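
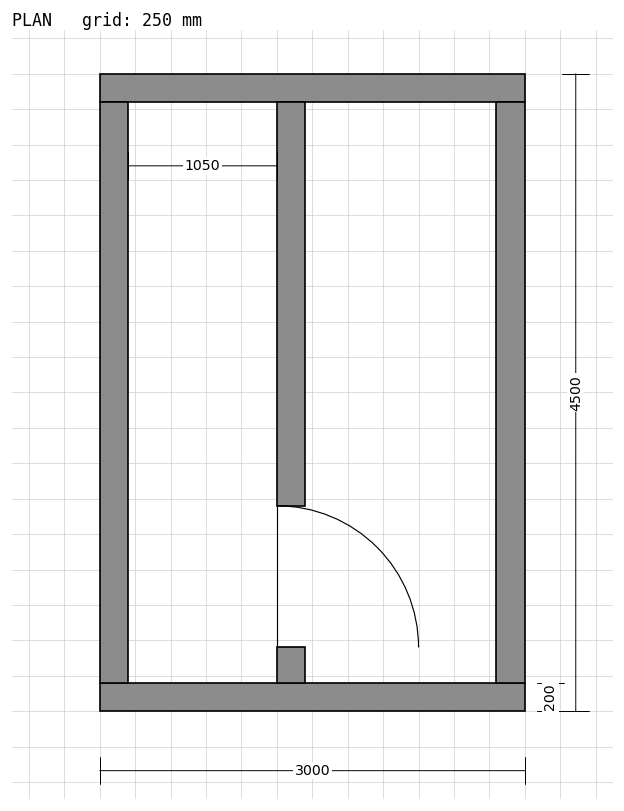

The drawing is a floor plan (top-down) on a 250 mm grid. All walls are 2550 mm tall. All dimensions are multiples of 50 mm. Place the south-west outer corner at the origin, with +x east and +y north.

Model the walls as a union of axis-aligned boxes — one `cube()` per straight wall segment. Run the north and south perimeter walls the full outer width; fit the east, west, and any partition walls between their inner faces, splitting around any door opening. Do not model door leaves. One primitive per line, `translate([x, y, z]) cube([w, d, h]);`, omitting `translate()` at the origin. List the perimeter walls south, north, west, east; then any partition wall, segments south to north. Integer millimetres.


cube([3000, 200, 2550]);
translate([0, 4300, 0]) cube([3000, 200, 2550]);
translate([0, 200, 0]) cube([200, 4100, 2550]);
translate([2800, 200, 0]) cube([200, 4100, 2550]);
translate([1250, 200, 0]) cube([200, 250, 2550]);
translate([1250, 1450, 0]) cube([200, 2850, 2550]);


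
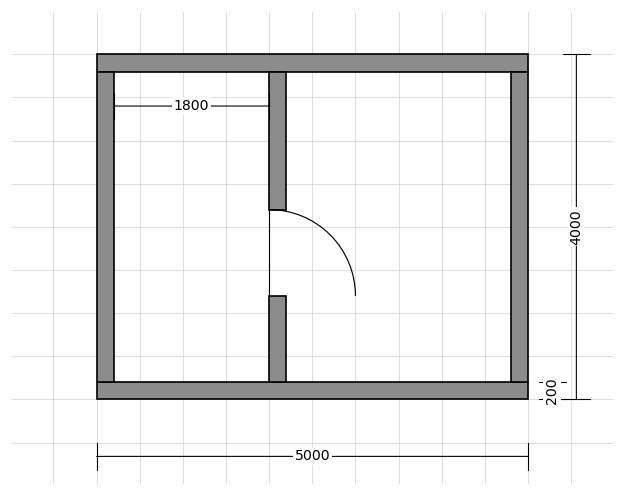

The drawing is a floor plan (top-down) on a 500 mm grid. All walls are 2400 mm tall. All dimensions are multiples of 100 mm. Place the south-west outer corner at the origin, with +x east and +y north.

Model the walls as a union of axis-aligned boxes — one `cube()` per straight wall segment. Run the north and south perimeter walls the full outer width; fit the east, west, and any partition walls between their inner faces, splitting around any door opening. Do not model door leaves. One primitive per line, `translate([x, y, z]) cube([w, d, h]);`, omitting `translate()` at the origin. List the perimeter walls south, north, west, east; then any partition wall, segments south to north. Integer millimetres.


cube([5000, 200, 2400]);
translate([0, 3800, 0]) cube([5000, 200, 2400]);
translate([0, 200, 0]) cube([200, 3600, 2400]);
translate([4800, 200, 0]) cube([200, 3600, 2400]);
translate([2000, 200, 0]) cube([200, 1000, 2400]);
translate([2000, 2200, 0]) cube([200, 1600, 2400]);


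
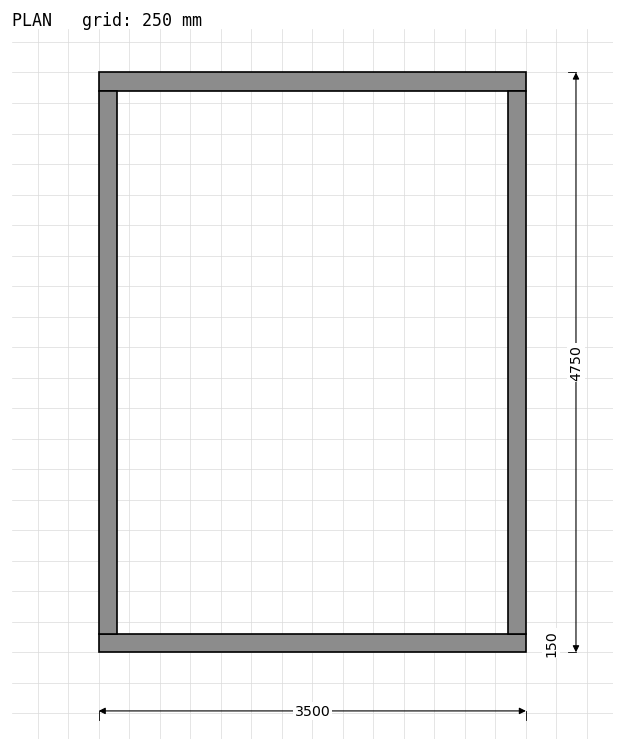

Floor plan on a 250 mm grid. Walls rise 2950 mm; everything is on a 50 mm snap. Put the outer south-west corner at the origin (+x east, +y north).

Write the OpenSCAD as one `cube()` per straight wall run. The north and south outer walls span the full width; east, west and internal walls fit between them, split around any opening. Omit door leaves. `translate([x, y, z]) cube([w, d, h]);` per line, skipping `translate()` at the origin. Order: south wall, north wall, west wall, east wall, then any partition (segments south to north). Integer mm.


cube([3500, 150, 2950]);
translate([0, 4600, 0]) cube([3500, 150, 2950]);
translate([0, 150, 0]) cube([150, 4450, 2950]);
translate([3350, 150, 0]) cube([150, 4450, 2950]);


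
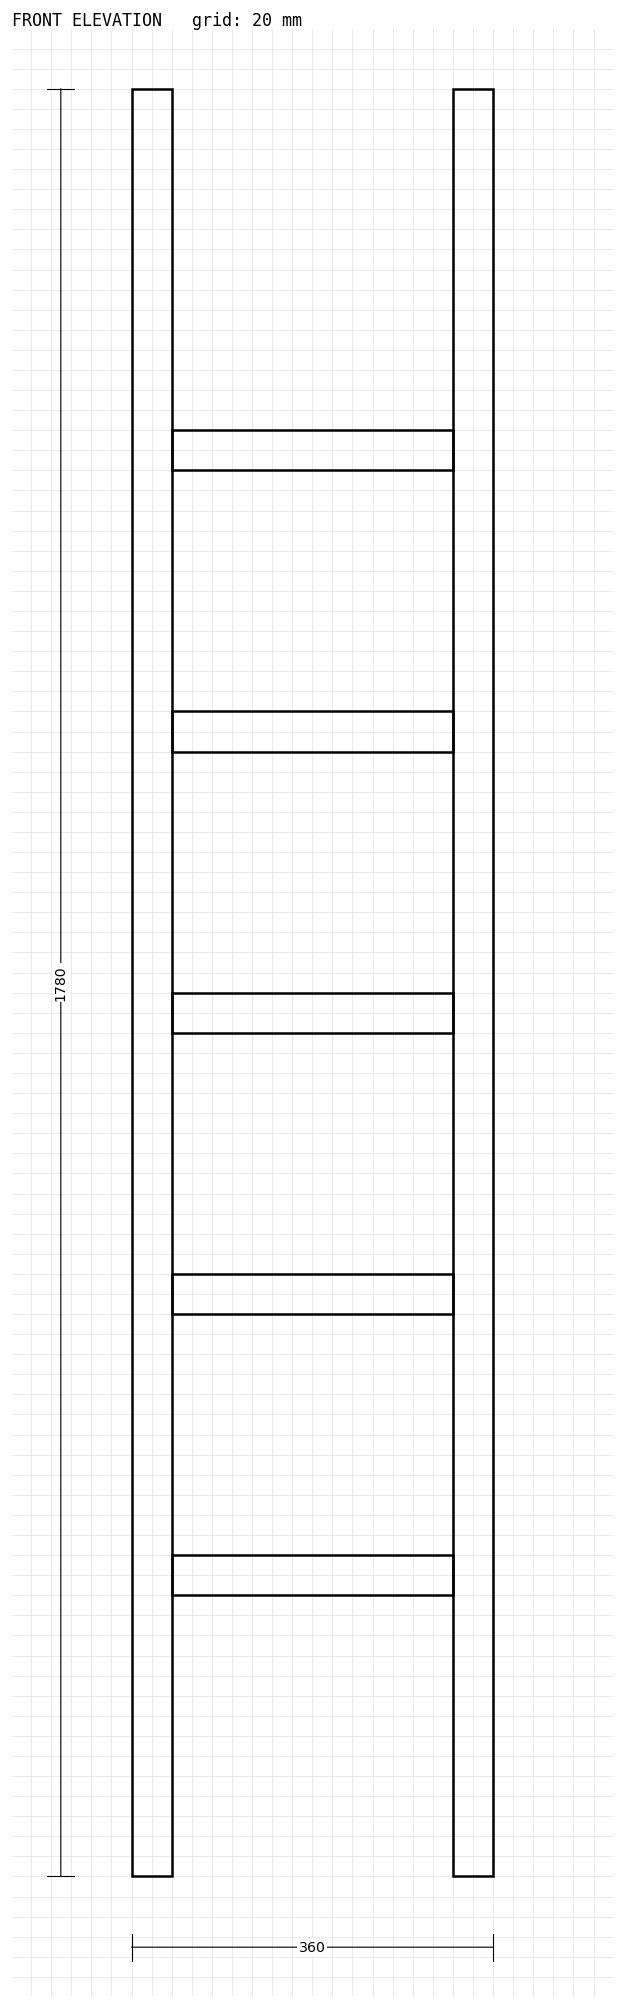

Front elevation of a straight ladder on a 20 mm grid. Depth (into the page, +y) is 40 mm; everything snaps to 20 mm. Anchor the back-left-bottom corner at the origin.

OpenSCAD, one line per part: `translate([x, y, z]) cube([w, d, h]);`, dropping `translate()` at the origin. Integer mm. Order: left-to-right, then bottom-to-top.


cube([40, 40, 1780]);
translate([40, 0, 280]) cube([280, 40, 40]);
translate([40, 0, 560]) cube([280, 40, 40]);
translate([40, 0, 840]) cube([280, 40, 40]);
translate([40, 0, 1120]) cube([280, 40, 40]);
translate([40, 0, 1400]) cube([280, 40, 40]);
translate([320, 0, 0]) cube([40, 40, 1780]);


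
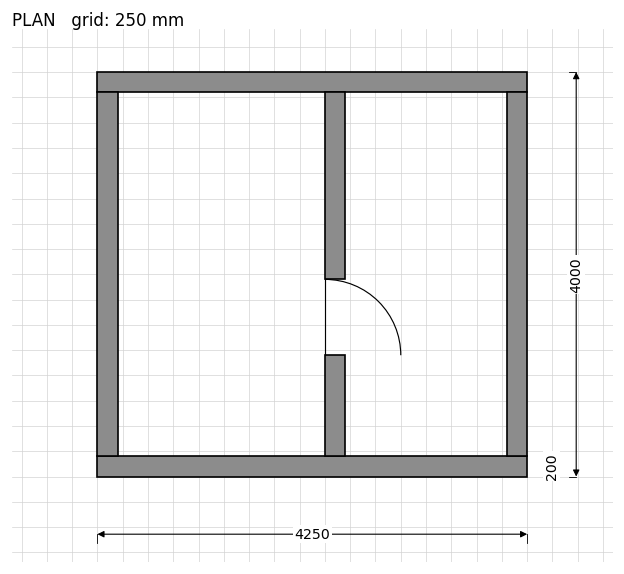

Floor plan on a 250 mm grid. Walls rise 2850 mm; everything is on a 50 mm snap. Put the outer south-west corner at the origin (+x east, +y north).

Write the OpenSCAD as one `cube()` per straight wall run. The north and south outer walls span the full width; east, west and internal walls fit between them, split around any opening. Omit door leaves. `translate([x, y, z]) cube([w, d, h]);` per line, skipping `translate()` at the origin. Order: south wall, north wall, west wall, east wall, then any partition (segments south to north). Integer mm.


cube([4250, 200, 2850]);
translate([0, 3800, 0]) cube([4250, 200, 2850]);
translate([0, 200, 0]) cube([200, 3600, 2850]);
translate([4050, 200, 0]) cube([200, 3600, 2850]);
translate([2250, 200, 0]) cube([200, 1000, 2850]);
translate([2250, 1950, 0]) cube([200, 1850, 2850]);


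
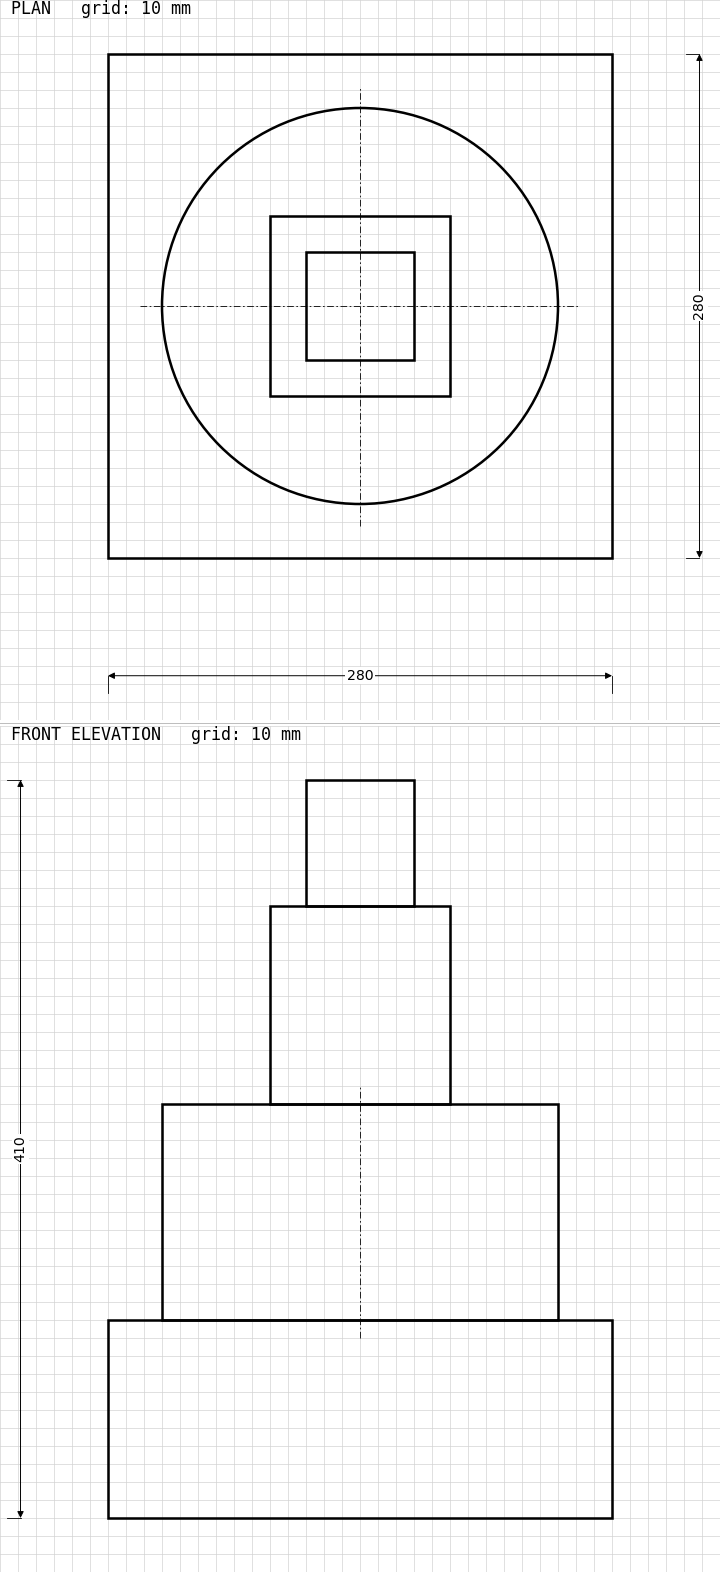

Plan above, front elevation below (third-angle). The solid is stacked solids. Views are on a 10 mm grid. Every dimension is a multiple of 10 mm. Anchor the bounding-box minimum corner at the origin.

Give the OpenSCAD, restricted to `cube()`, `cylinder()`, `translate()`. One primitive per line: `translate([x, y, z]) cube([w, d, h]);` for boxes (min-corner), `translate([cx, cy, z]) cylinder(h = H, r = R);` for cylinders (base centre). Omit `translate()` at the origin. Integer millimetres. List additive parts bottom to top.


cube([280, 280, 110]);
translate([140, 140, 110]) cylinder(h = 120, r = 110);
translate([90, 90, 230]) cube([100, 100, 110]);
translate([110, 110, 340]) cube([60, 60, 70]);


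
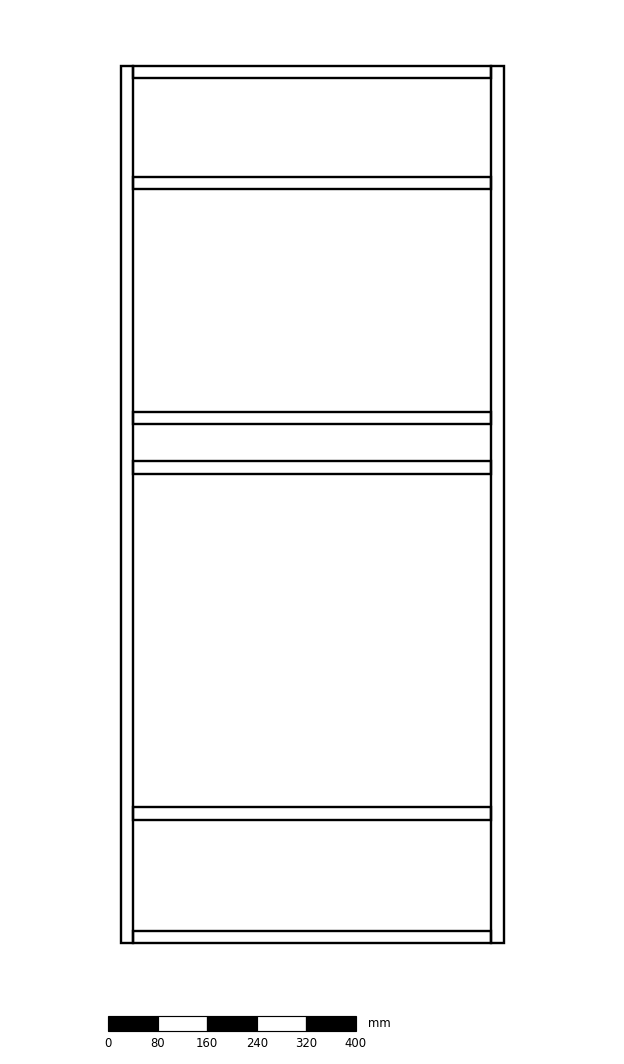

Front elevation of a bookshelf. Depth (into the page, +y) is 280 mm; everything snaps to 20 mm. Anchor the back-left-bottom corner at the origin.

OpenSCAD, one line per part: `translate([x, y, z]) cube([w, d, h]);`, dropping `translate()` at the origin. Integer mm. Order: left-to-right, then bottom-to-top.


cube([20, 280, 1420]);
translate([20, 0, 0]) cube([580, 280, 20]);
translate([20, 0, 200]) cube([580, 280, 20]);
translate([20, 0, 760]) cube([580, 280, 20]);
translate([20, 0, 840]) cube([580, 280, 20]);
translate([20, 0, 1220]) cube([580, 280, 20]);
translate([20, 0, 1400]) cube([580, 280, 20]);
translate([600, 0, 0]) cube([20, 280, 1420]);


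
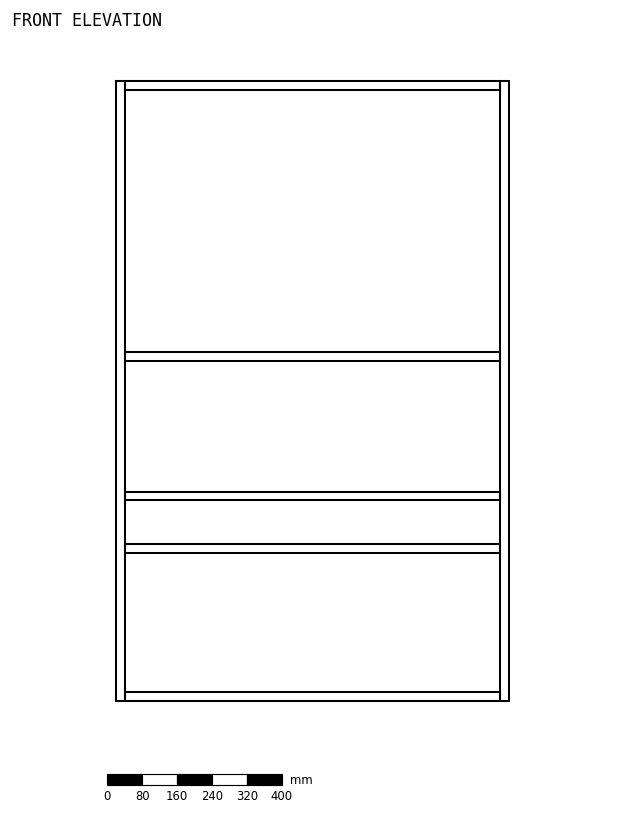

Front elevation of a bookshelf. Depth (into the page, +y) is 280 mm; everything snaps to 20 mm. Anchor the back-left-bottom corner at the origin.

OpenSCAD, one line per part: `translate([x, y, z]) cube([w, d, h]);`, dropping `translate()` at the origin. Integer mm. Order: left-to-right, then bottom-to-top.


cube([20, 280, 1420]);
translate([20, 0, 0]) cube([860, 280, 20]);
translate([20, 0, 340]) cube([860, 280, 20]);
translate([20, 0, 460]) cube([860, 280, 20]);
translate([20, 0, 780]) cube([860, 280, 20]);
translate([20, 0, 1400]) cube([860, 280, 20]);
translate([880, 0, 0]) cube([20, 280, 1420]);


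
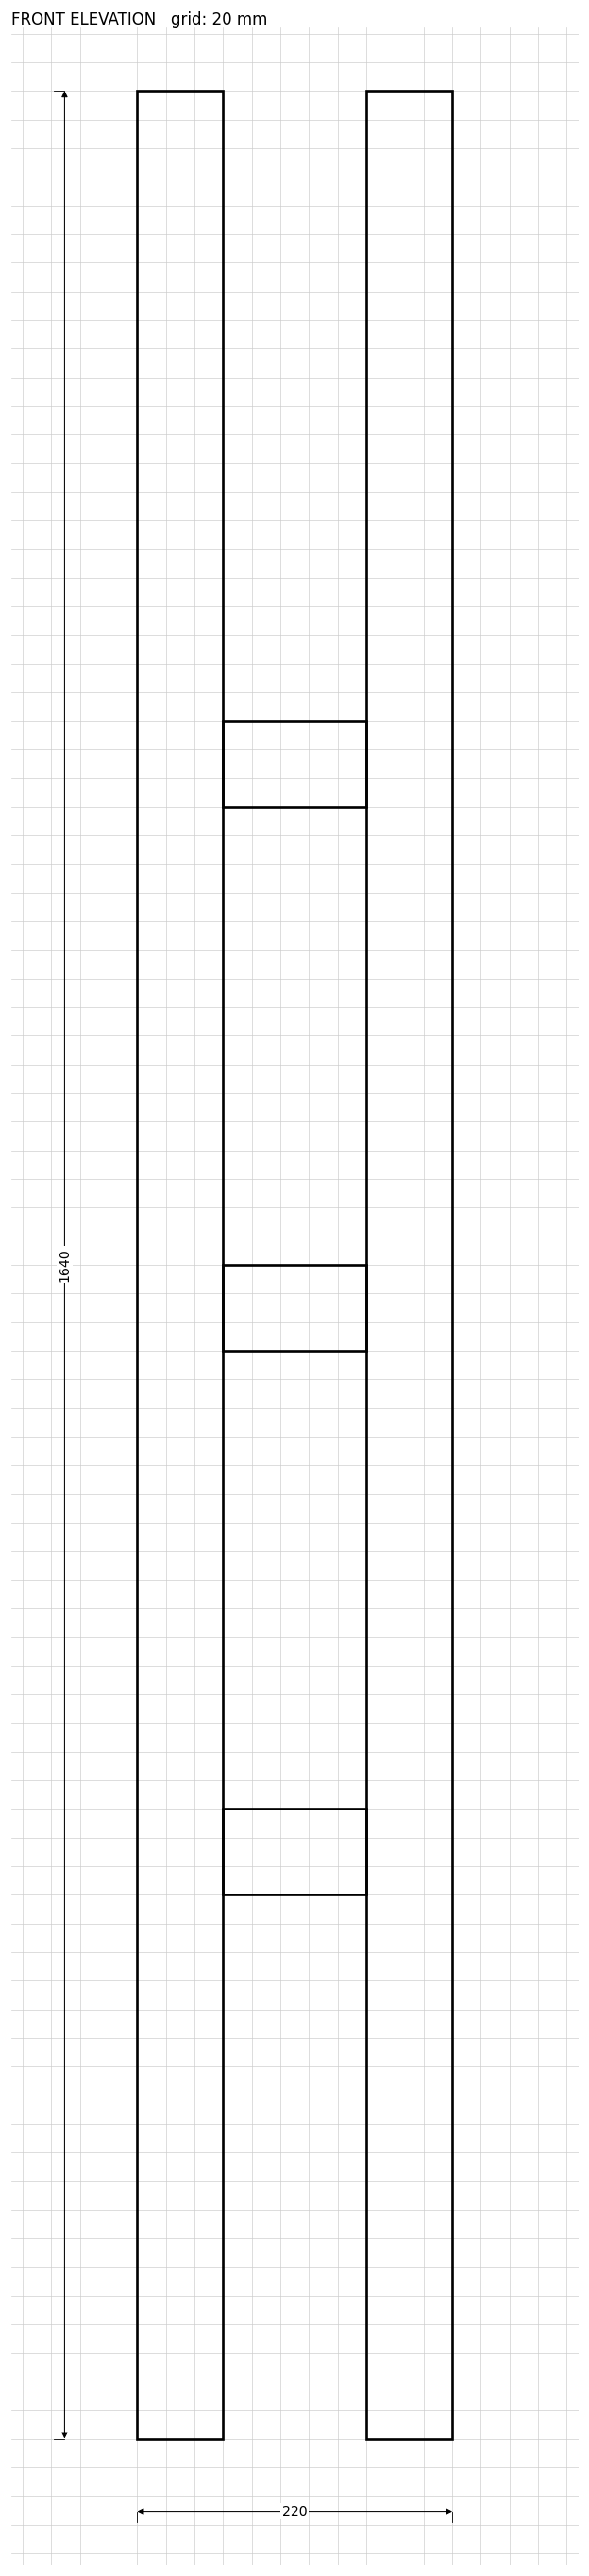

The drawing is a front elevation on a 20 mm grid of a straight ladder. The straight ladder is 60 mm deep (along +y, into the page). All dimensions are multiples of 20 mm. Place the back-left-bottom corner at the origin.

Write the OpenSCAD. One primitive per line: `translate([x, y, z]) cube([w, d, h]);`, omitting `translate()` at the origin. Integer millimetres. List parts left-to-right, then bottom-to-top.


cube([60, 60, 1640]);
translate([60, 0, 380]) cube([100, 60, 60]);
translate([60, 0, 760]) cube([100, 60, 60]);
translate([60, 0, 1140]) cube([100, 60, 60]);
translate([160, 0, 0]) cube([60, 60, 1640]);


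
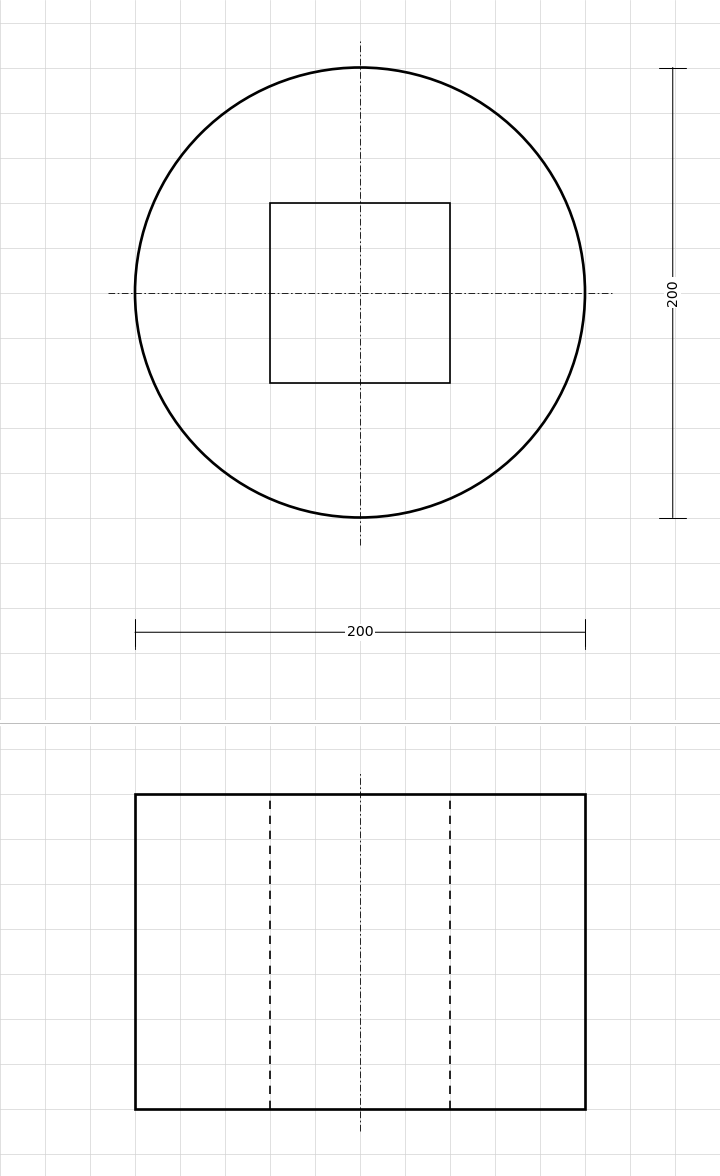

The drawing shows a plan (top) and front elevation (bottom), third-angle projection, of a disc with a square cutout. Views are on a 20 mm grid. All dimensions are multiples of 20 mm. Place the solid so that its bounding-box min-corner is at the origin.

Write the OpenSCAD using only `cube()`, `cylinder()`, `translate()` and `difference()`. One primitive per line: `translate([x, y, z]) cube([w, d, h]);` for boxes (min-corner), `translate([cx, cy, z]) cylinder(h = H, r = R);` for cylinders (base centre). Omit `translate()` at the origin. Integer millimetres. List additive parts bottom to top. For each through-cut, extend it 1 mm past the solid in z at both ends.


difference() {
  translate([100, 100, 0]) cylinder(h = 140, r = 100);
  translate([60, 60, -1]) cube([80, 80, 142]);
}


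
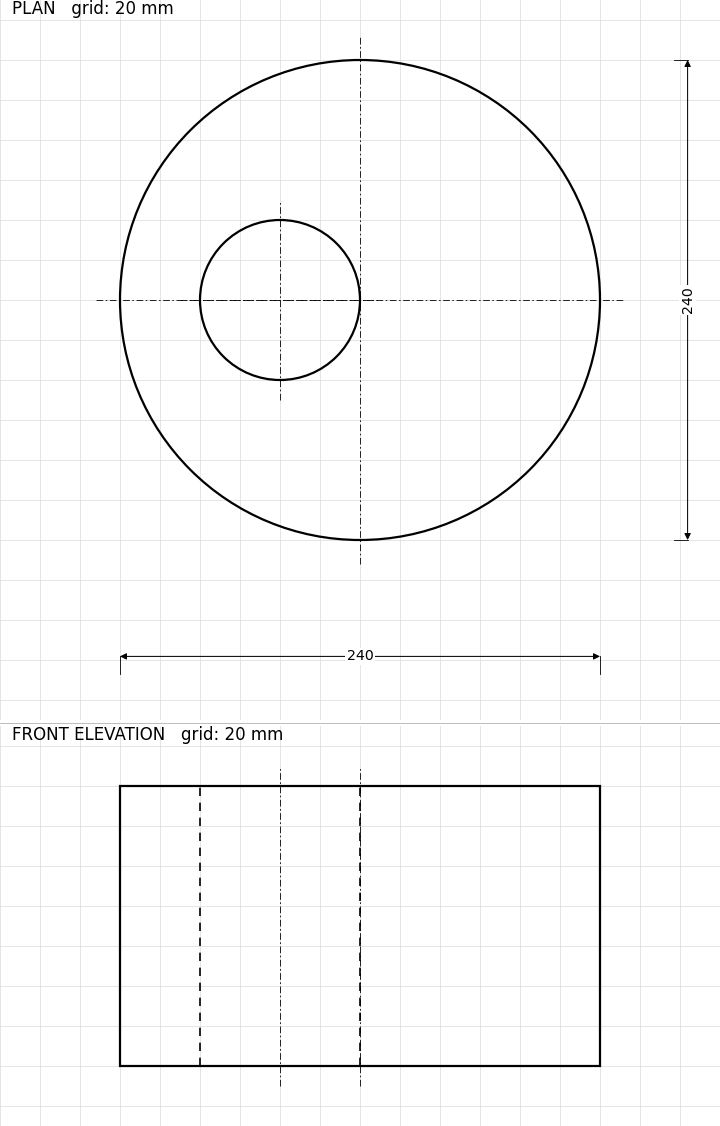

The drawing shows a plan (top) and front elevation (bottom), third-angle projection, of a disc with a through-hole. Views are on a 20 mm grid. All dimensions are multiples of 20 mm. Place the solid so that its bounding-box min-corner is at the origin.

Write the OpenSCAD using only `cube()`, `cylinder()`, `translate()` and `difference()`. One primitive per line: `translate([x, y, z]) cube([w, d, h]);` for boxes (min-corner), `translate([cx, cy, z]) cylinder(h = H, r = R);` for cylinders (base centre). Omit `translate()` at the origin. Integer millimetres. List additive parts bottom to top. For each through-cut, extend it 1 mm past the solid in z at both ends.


difference() {
  translate([120, 120, 0]) cylinder(h = 140, r = 120);
  translate([80, 120, -1]) cylinder(h = 142, r = 40);
}


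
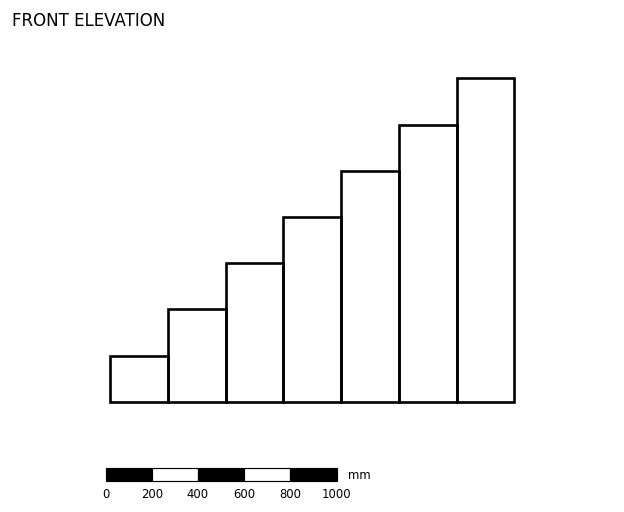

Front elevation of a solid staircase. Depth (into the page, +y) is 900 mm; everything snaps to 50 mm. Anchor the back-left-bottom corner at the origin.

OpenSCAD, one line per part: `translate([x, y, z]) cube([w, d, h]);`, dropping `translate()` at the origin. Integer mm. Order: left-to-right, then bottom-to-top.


cube([250, 900, 200]);
translate([250, 0, 0]) cube([250, 900, 400]);
translate([500, 0, 0]) cube([250, 900, 600]);
translate([750, 0, 0]) cube([250, 900, 800]);
translate([1000, 0, 0]) cube([250, 900, 1000]);
translate([1250, 0, 0]) cube([250, 900, 1200]);
translate([1500, 0, 0]) cube([250, 900, 1400]);


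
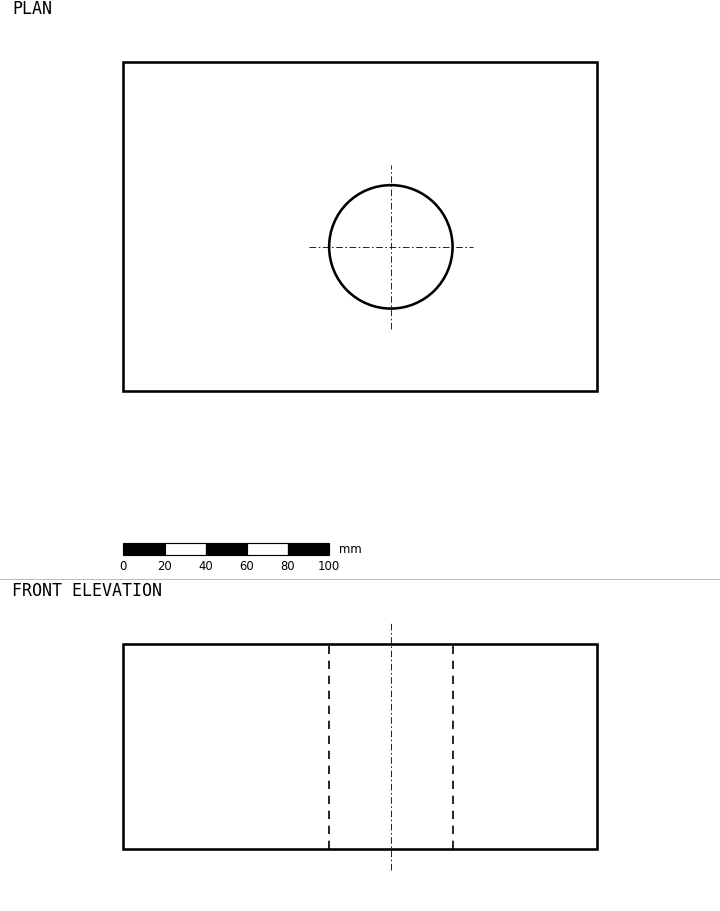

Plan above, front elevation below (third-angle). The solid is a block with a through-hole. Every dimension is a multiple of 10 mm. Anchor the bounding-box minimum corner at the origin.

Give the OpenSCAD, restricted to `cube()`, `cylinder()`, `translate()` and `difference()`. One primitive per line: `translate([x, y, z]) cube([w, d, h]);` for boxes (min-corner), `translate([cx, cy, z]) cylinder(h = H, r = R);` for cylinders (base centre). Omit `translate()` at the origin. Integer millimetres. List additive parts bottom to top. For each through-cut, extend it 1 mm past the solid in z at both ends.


difference() {
  cube([230, 160, 100]);
  translate([130, 70, -1]) cylinder(h = 102, r = 30);
}


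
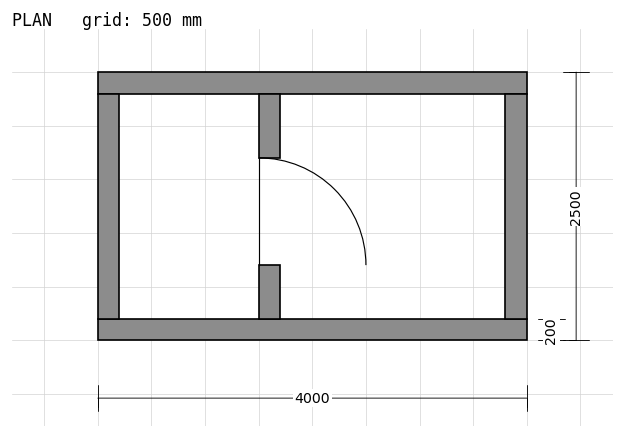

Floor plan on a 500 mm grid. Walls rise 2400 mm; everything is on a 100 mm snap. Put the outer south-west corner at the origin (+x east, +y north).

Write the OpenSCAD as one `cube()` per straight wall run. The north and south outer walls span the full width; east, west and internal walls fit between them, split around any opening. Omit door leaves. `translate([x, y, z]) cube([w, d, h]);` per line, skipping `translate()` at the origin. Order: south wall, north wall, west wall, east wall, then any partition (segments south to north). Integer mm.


cube([4000, 200, 2400]);
translate([0, 2300, 0]) cube([4000, 200, 2400]);
translate([0, 200, 0]) cube([200, 2100, 2400]);
translate([3800, 200, 0]) cube([200, 2100, 2400]);
translate([1500, 200, 0]) cube([200, 500, 2400]);
translate([1500, 1700, 0]) cube([200, 600, 2400]);


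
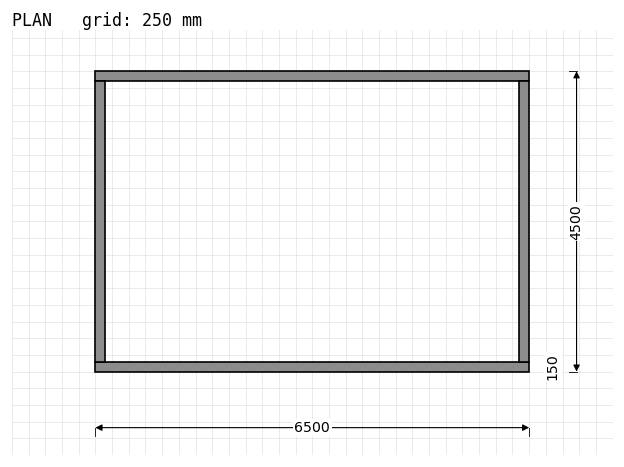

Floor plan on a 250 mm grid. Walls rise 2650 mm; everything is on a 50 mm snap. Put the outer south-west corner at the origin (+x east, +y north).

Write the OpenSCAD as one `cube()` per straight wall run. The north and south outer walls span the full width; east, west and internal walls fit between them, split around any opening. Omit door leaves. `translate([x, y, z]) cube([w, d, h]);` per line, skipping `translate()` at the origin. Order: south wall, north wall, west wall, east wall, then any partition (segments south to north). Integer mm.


cube([6500, 150, 2650]);
translate([0, 4350, 0]) cube([6500, 150, 2650]);
translate([0, 150, 0]) cube([150, 4200, 2650]);
translate([6350, 150, 0]) cube([150, 4200, 2650]);


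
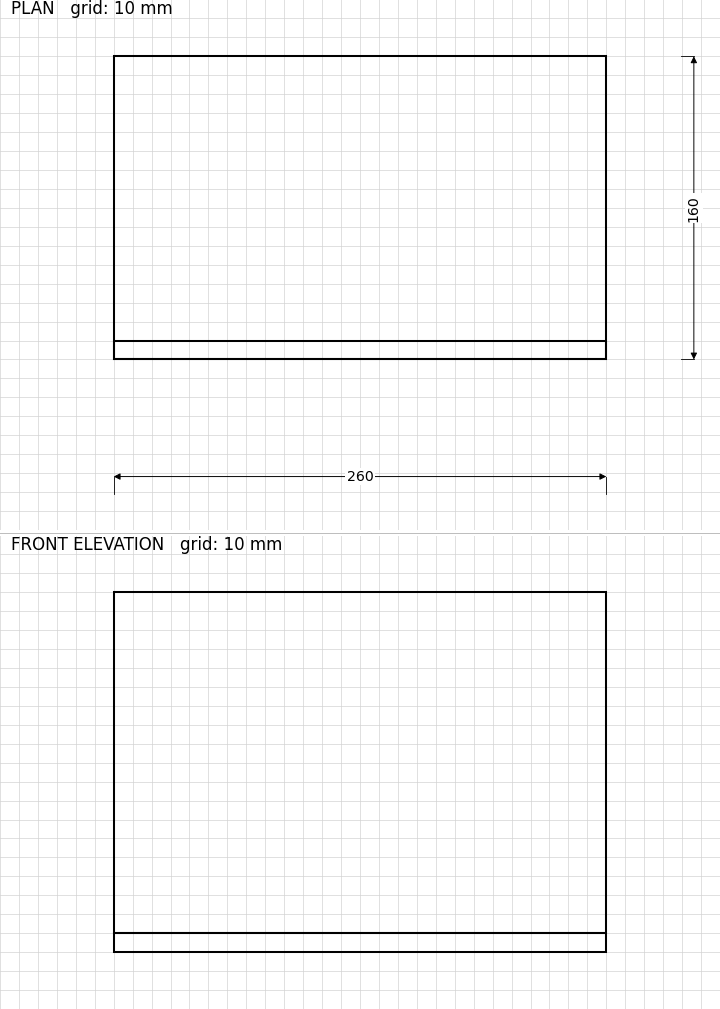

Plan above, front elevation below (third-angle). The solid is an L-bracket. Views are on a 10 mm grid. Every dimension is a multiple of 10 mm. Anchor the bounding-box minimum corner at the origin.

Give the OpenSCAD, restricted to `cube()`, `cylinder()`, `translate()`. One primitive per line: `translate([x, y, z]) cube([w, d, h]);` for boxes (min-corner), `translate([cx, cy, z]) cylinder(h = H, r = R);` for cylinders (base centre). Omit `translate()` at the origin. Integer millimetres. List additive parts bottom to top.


cube([260, 160, 10]);
translate([0, 0, 10]) cube([260, 10, 180]);


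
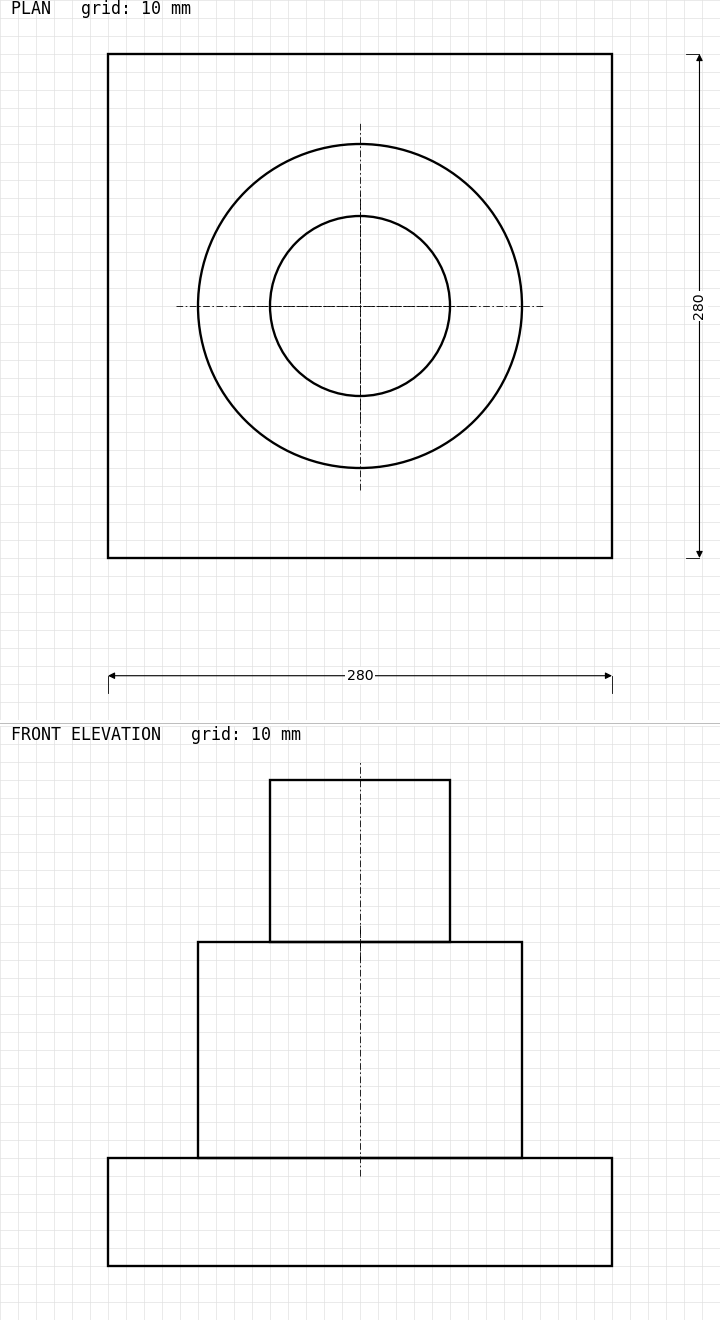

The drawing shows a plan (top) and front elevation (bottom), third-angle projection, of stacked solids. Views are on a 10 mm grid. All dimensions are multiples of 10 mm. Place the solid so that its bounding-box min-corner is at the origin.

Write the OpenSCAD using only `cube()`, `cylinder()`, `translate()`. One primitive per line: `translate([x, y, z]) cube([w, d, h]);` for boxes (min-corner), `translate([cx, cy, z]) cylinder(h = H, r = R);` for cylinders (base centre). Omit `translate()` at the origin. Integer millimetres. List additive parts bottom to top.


cube([280, 280, 60]);
translate([140, 140, 60]) cylinder(h = 120, r = 90);
translate([140, 140, 180]) cylinder(h = 90, r = 50);


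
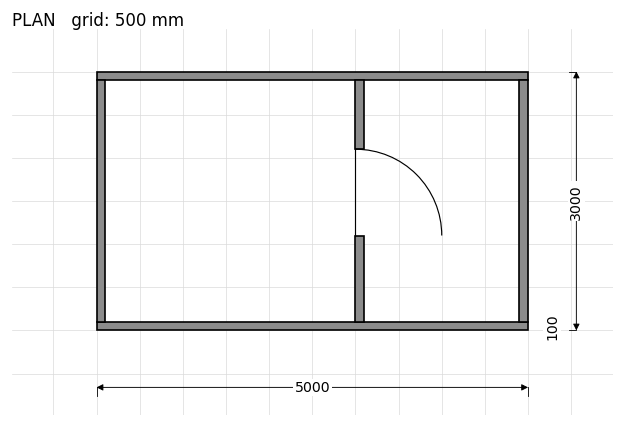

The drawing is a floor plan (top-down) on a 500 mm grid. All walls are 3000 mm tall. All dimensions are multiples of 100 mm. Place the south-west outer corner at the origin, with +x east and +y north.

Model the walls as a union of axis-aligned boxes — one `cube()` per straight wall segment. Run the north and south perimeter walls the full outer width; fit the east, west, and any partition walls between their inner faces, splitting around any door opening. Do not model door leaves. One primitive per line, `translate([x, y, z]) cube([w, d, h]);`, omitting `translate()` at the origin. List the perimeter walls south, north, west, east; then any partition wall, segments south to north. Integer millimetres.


cube([5000, 100, 3000]);
translate([0, 2900, 0]) cube([5000, 100, 3000]);
translate([0, 100, 0]) cube([100, 2800, 3000]);
translate([4900, 100, 0]) cube([100, 2800, 3000]);
translate([3000, 100, 0]) cube([100, 1000, 3000]);
translate([3000, 2100, 0]) cube([100, 800, 3000]);


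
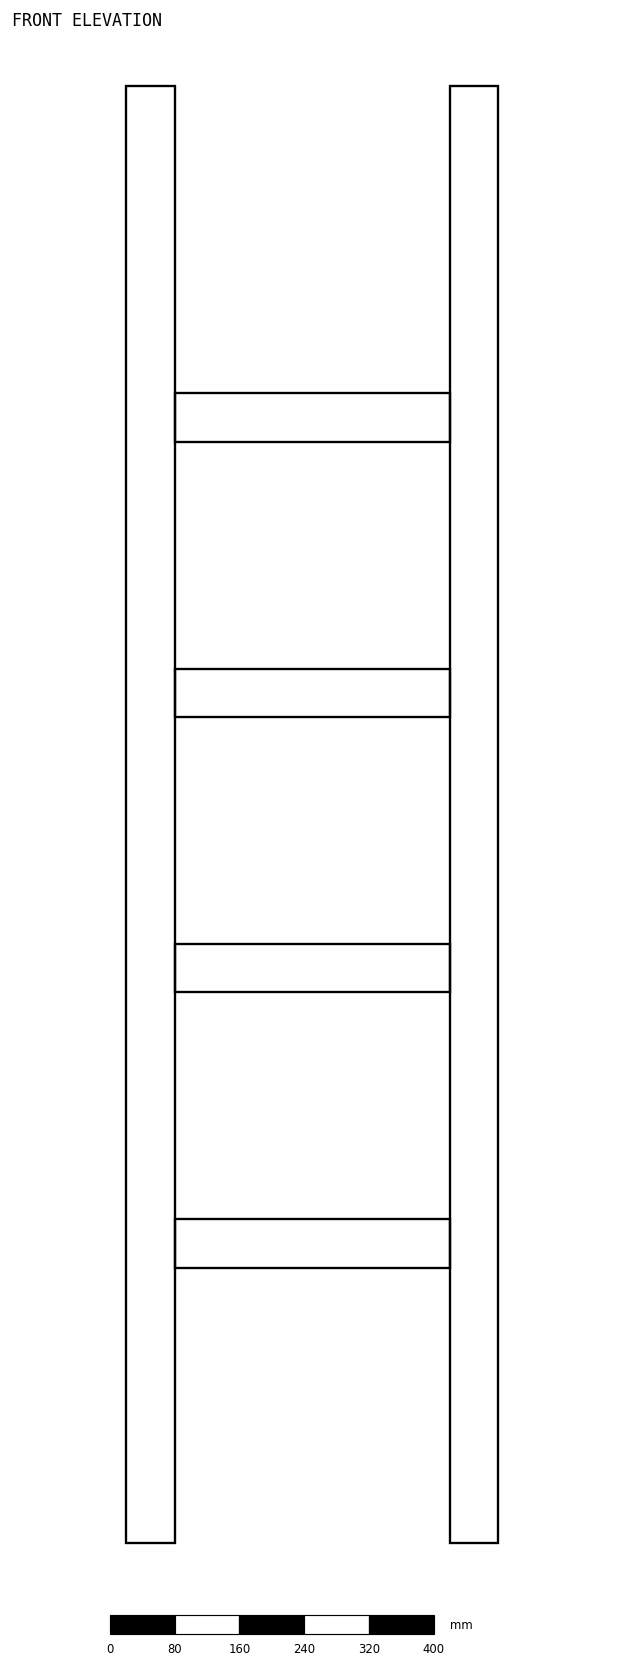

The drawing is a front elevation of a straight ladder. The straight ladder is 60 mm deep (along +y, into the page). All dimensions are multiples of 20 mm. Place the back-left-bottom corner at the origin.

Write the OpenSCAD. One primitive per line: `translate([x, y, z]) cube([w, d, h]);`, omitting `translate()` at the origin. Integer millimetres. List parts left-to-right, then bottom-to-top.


cube([60, 60, 1800]);
translate([60, 0, 340]) cube([340, 60, 60]);
translate([60, 0, 680]) cube([340, 60, 60]);
translate([60, 0, 1020]) cube([340, 60, 60]);
translate([60, 0, 1360]) cube([340, 60, 60]);
translate([400, 0, 0]) cube([60, 60, 1800]);


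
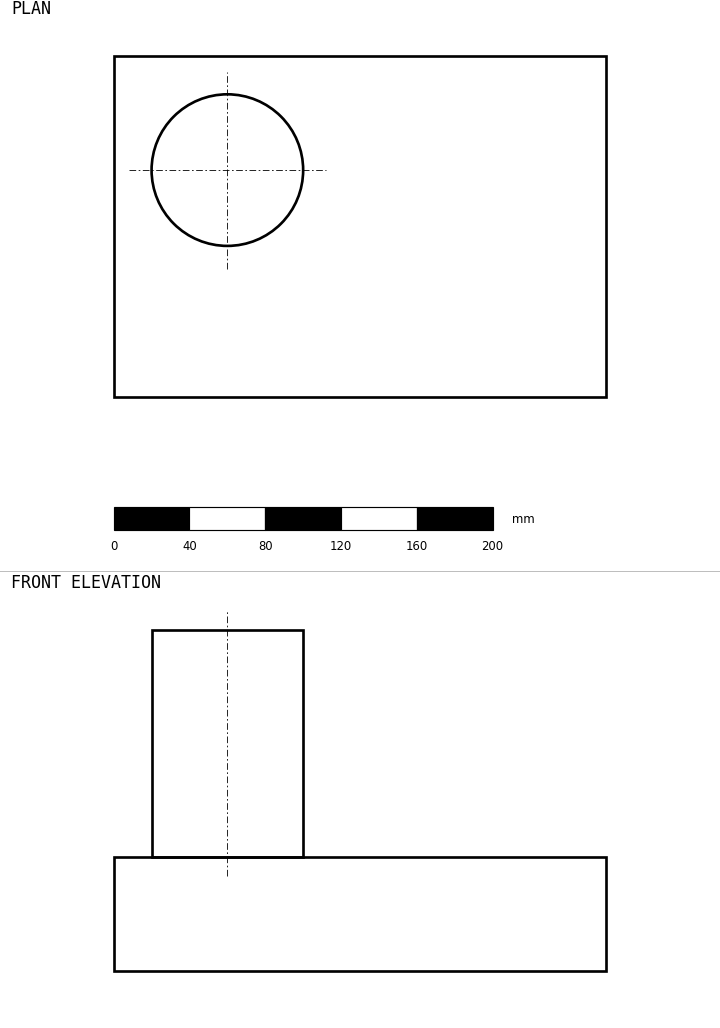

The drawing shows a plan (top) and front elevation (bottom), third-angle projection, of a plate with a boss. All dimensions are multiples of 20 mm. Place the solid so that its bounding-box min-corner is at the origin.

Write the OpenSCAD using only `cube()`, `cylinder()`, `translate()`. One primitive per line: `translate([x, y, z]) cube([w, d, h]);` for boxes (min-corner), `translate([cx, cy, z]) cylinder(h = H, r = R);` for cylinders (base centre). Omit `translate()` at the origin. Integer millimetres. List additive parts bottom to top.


cube([260, 180, 60]);
translate([60, 120, 60]) cylinder(h = 120, r = 40);


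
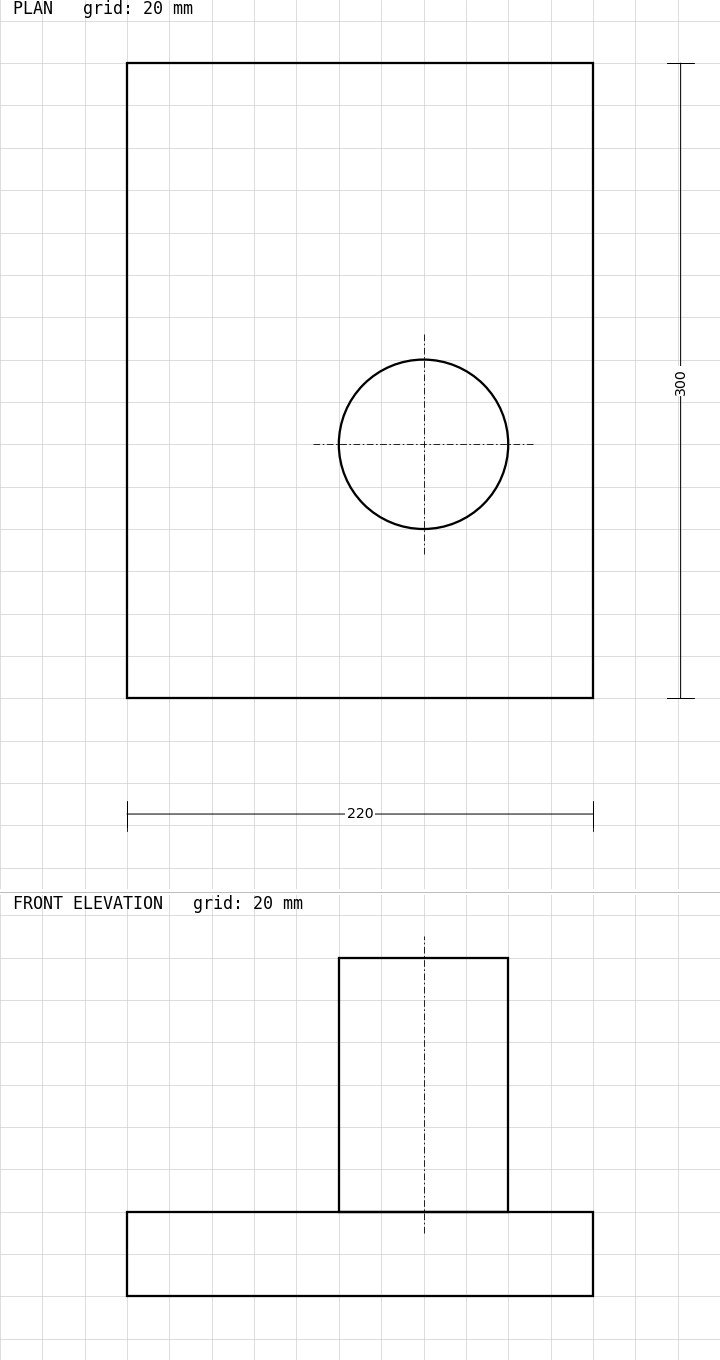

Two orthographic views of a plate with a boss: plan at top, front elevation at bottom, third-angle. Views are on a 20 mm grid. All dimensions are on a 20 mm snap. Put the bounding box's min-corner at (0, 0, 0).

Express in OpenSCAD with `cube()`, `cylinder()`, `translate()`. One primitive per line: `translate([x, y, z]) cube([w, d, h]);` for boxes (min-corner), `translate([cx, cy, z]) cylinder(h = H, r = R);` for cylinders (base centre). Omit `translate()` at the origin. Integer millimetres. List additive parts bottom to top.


cube([220, 300, 40]);
translate([140, 120, 40]) cylinder(h = 120, r = 40);


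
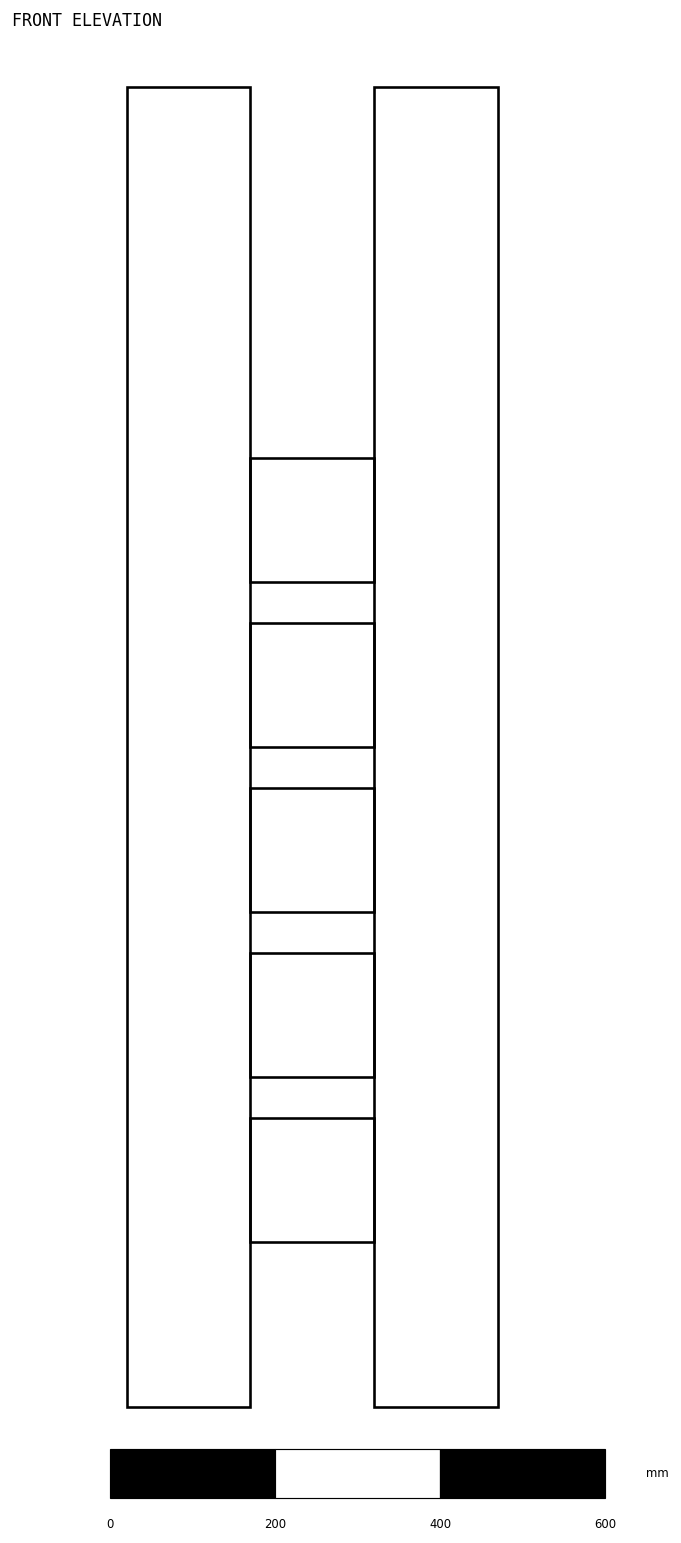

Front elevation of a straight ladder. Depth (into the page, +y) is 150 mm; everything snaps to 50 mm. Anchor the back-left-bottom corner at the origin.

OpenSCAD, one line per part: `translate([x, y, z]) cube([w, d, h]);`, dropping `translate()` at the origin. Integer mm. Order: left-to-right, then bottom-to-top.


cube([150, 150, 1600]);
translate([150, 0, 200]) cube([150, 150, 150]);
translate([150, 0, 400]) cube([150, 150, 150]);
translate([150, 0, 600]) cube([150, 150, 150]);
translate([150, 0, 800]) cube([150, 150, 150]);
translate([150, 0, 1000]) cube([150, 150, 150]);
translate([300, 0, 0]) cube([150, 150, 1600]);


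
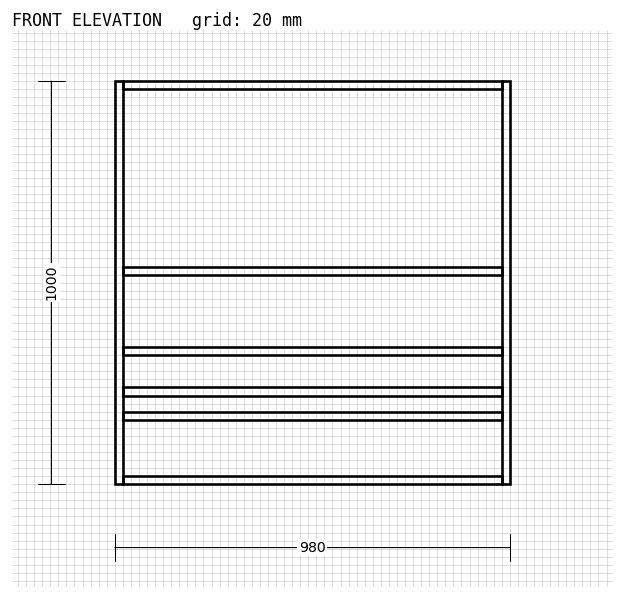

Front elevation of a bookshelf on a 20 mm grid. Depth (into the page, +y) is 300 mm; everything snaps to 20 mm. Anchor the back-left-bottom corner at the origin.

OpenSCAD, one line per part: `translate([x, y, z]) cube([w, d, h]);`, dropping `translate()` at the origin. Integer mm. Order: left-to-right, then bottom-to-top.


cube([20, 300, 1000]);
translate([20, 0, 0]) cube([940, 300, 20]);
translate([20, 0, 160]) cube([940, 300, 20]);
translate([20, 0, 220]) cube([940, 300, 20]);
translate([20, 0, 320]) cube([940, 300, 20]);
translate([20, 0, 520]) cube([940, 300, 20]);
translate([20, 0, 980]) cube([940, 300, 20]);
translate([960, 0, 0]) cube([20, 300, 1000]);


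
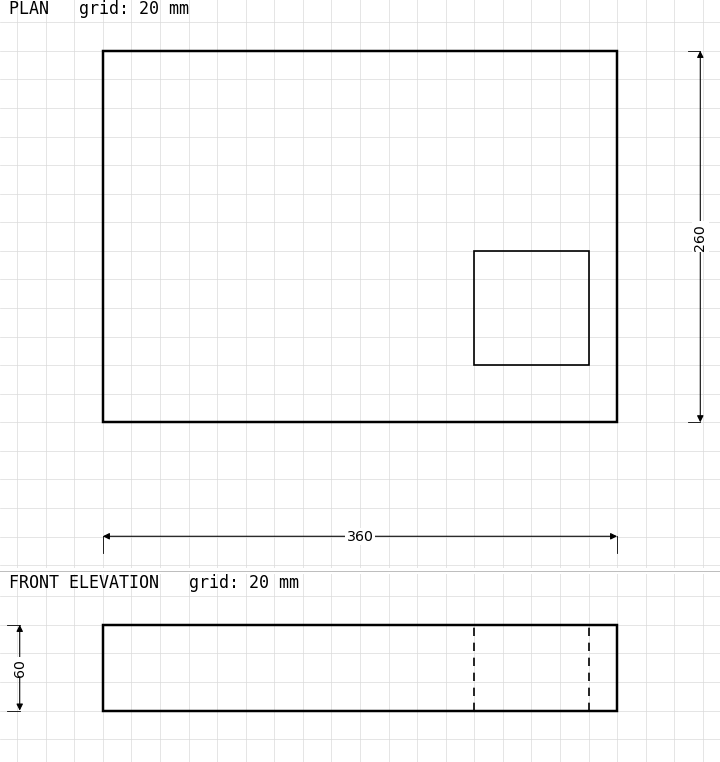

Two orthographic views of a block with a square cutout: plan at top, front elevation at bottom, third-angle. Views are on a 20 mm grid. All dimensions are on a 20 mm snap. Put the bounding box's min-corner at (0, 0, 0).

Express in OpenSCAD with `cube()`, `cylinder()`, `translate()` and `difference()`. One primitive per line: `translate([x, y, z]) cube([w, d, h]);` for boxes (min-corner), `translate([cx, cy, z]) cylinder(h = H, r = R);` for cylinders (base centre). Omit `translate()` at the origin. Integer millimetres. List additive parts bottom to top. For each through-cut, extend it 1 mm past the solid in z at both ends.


difference() {
  cube([360, 260, 60]);
  translate([260, 40, -1]) cube([80, 80, 62]);
}


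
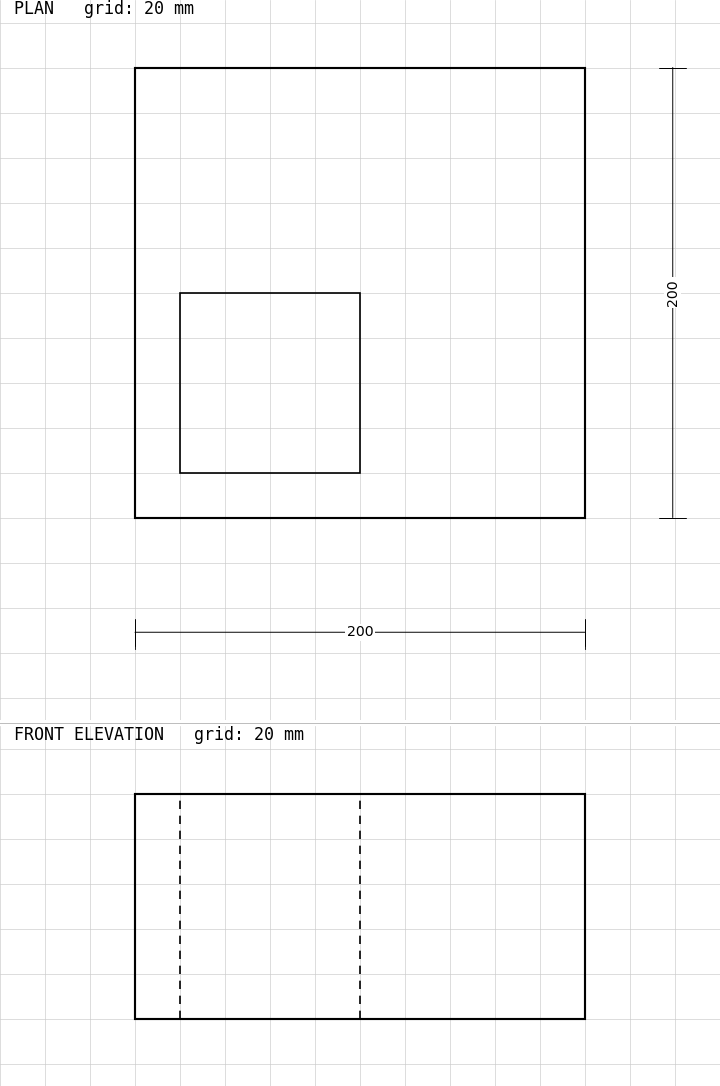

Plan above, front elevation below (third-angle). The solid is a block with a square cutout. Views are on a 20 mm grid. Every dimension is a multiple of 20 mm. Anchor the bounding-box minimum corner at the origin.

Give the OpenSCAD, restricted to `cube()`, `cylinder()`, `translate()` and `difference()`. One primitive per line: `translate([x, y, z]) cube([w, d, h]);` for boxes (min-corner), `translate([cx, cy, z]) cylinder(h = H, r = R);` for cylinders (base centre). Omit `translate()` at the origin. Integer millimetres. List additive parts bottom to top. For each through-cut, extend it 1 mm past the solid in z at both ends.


difference() {
  cube([200, 200, 100]);
  translate([20, 20, -1]) cube([80, 80, 102]);
}


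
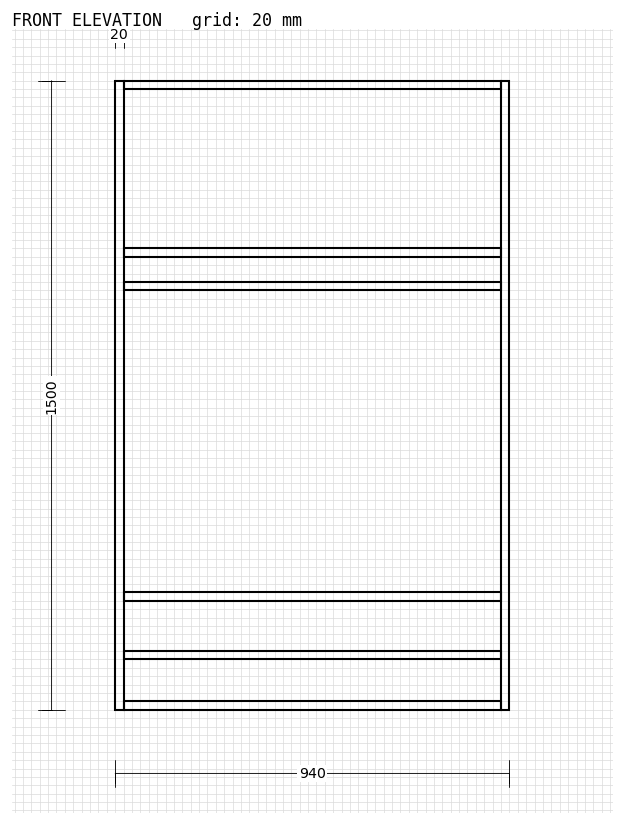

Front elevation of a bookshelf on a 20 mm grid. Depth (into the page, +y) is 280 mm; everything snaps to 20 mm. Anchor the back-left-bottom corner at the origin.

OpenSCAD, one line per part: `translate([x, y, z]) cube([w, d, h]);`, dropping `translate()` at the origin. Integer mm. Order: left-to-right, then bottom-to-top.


cube([20, 280, 1500]);
translate([20, 0, 0]) cube([900, 280, 20]);
translate([20, 0, 120]) cube([900, 280, 20]);
translate([20, 0, 260]) cube([900, 280, 20]);
translate([20, 0, 1000]) cube([900, 280, 20]);
translate([20, 0, 1080]) cube([900, 280, 20]);
translate([20, 0, 1480]) cube([900, 280, 20]);
translate([920, 0, 0]) cube([20, 280, 1500]);


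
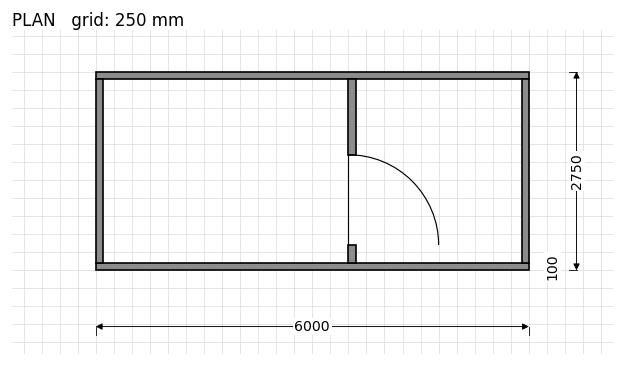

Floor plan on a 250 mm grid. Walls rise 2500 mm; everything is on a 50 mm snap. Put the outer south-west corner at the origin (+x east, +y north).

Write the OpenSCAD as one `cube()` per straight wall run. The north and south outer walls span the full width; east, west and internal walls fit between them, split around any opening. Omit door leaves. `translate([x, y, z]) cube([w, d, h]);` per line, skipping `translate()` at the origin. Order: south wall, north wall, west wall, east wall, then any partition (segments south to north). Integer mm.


cube([6000, 100, 2500]);
translate([0, 2650, 0]) cube([6000, 100, 2500]);
translate([0, 100, 0]) cube([100, 2550, 2500]);
translate([5900, 100, 0]) cube([100, 2550, 2500]);
translate([3500, 100, 0]) cube([100, 250, 2500]);
translate([3500, 1600, 0]) cube([100, 1050, 2500]);


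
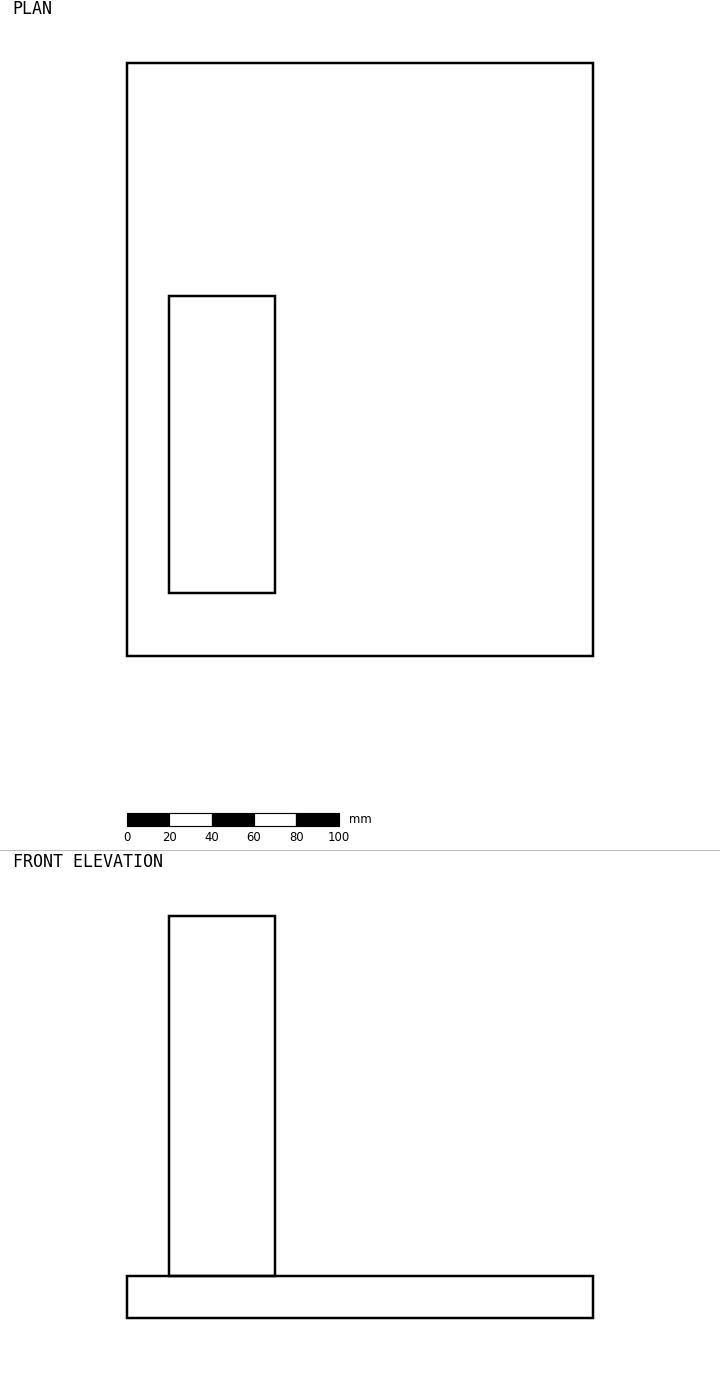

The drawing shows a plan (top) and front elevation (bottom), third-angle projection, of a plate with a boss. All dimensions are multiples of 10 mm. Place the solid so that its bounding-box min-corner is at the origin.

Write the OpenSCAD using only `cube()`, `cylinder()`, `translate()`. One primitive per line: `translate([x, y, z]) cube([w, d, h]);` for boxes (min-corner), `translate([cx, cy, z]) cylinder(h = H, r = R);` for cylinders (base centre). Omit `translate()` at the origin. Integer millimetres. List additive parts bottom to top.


cube([220, 280, 20]);
translate([20, 30, 20]) cube([50, 140, 170]);


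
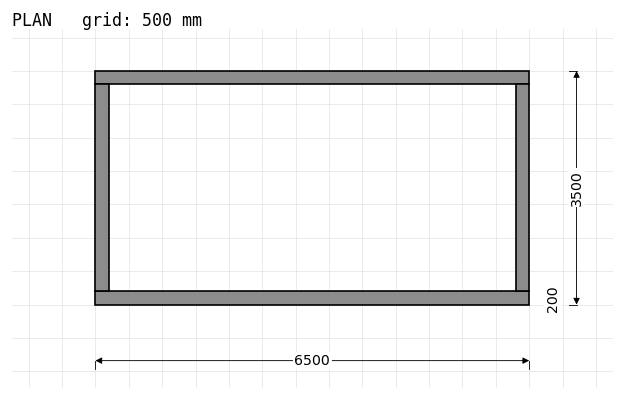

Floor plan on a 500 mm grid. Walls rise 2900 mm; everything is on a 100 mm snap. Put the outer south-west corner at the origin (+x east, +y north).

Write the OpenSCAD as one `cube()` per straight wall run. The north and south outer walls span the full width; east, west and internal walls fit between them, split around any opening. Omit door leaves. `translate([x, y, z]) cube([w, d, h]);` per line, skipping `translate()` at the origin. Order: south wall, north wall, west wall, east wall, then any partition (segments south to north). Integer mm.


cube([6500, 200, 2900]);
translate([0, 3300, 0]) cube([6500, 200, 2900]);
translate([0, 200, 0]) cube([200, 3100, 2900]);
translate([6300, 200, 0]) cube([200, 3100, 2900]);


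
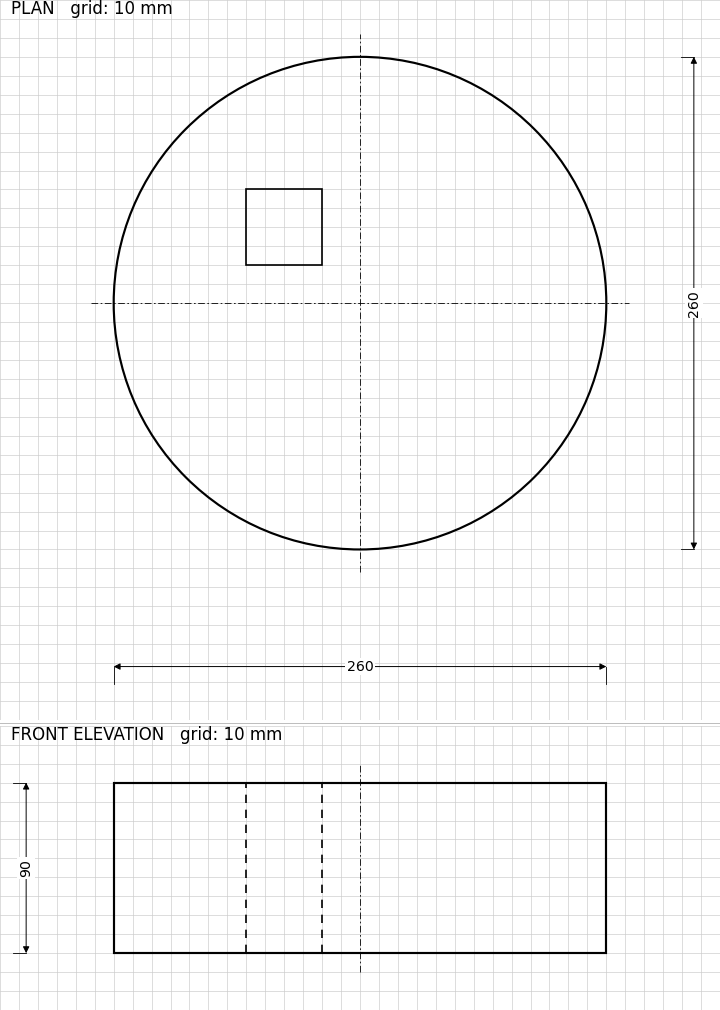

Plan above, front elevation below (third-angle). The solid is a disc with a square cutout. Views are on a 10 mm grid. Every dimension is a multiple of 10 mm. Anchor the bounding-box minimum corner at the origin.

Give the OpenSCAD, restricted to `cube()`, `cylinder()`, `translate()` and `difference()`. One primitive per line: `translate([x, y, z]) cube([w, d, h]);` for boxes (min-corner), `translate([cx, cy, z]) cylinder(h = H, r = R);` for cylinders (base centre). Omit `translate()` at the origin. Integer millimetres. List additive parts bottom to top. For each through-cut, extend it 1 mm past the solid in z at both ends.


difference() {
  translate([130, 130, 0]) cylinder(h = 90, r = 130);
  translate([70, 150, -1]) cube([40, 40, 92]);
}


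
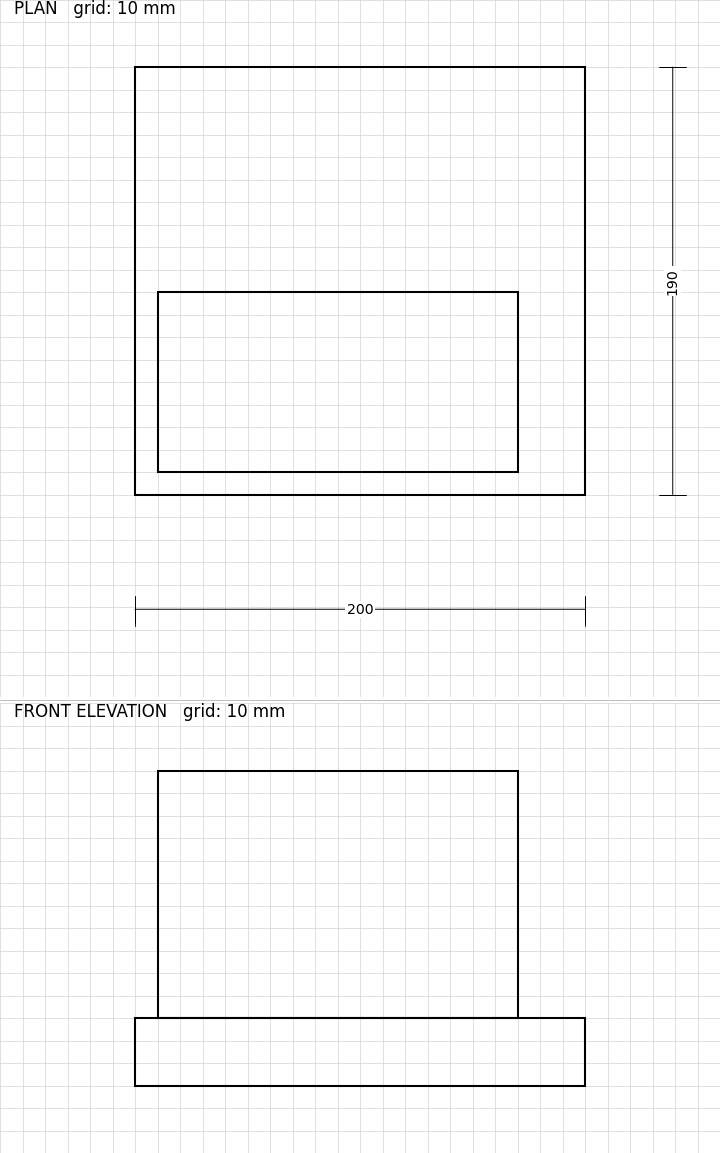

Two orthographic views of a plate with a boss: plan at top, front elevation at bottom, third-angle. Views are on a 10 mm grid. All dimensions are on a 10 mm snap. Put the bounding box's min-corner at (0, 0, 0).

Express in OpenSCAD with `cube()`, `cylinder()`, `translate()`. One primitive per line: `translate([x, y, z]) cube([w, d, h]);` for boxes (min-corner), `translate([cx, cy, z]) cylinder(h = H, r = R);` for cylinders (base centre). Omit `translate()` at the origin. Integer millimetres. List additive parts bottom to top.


cube([200, 190, 30]);
translate([10, 10, 30]) cube([160, 80, 110]);


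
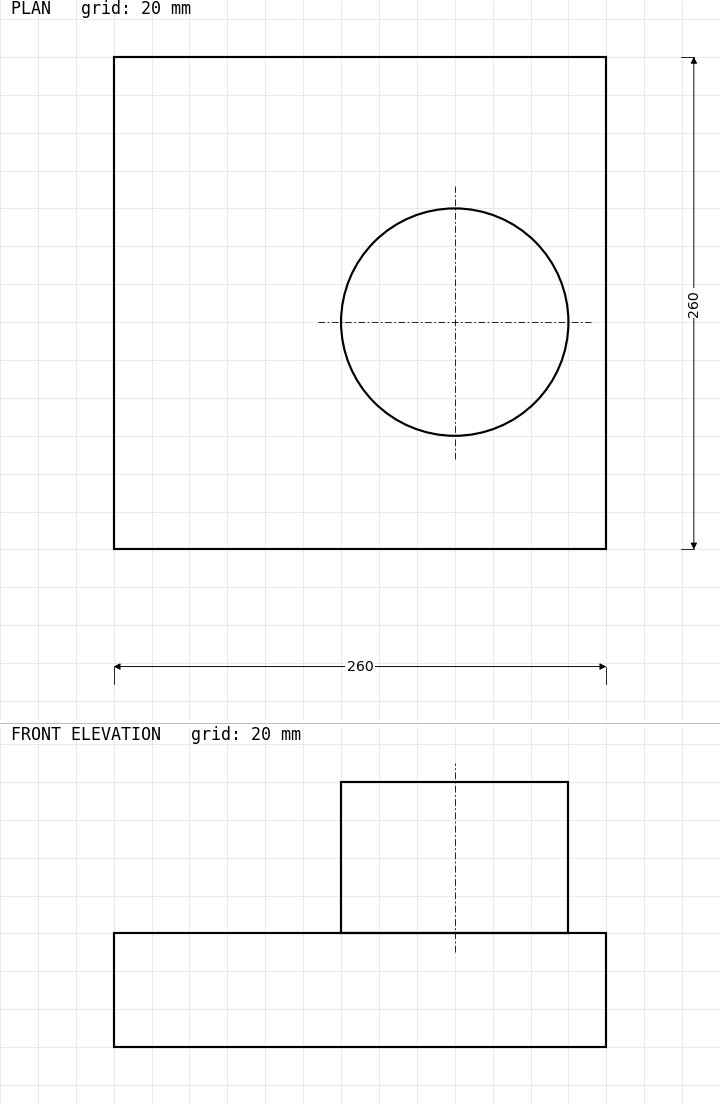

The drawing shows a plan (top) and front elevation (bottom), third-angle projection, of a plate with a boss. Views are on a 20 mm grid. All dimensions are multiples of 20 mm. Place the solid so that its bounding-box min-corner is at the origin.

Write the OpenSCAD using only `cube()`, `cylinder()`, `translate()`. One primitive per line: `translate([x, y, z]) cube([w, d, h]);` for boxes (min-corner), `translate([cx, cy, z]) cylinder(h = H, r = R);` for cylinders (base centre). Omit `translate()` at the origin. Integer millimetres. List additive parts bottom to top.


cube([260, 260, 60]);
translate([180, 120, 60]) cylinder(h = 80, r = 60);


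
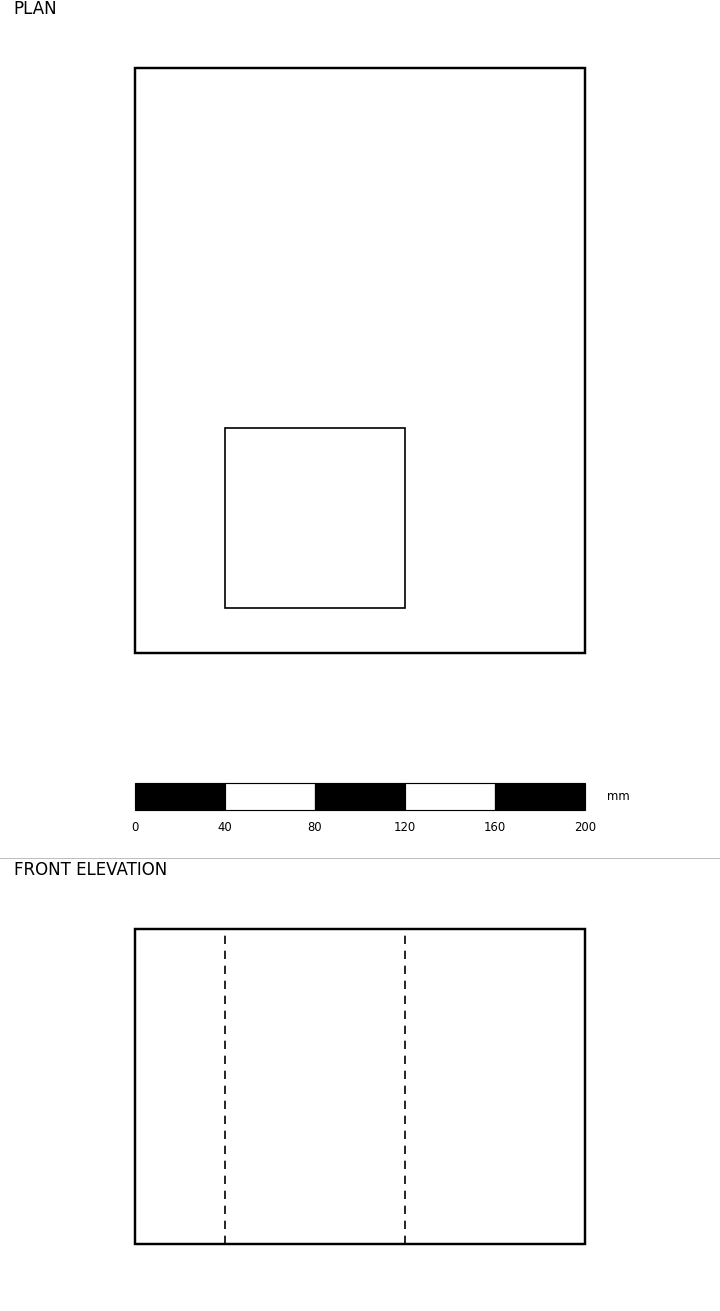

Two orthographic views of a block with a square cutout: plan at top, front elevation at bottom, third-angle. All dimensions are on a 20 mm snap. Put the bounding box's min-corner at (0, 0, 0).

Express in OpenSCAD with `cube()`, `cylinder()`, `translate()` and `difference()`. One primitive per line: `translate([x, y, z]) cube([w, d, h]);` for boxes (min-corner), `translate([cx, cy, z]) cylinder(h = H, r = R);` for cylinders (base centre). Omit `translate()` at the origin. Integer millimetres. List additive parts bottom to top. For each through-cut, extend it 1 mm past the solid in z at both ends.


difference() {
  cube([200, 260, 140]);
  translate([40, 20, -1]) cube([80, 80, 142]);
}
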